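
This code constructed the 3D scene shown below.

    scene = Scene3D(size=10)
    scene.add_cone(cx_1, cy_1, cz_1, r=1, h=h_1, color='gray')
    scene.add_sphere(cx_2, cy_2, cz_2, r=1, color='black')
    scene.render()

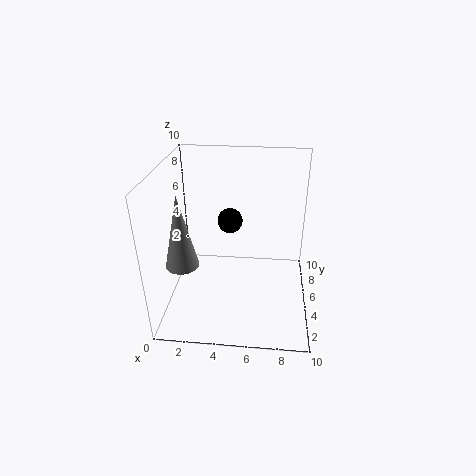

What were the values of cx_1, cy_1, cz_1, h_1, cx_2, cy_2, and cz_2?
cx_1 = 2; cy_1 = 1.5; cz_1 = 5; h_1 = 4.5; cx_2 = 4; cy_2 = 8.5; cz_2 = 4.5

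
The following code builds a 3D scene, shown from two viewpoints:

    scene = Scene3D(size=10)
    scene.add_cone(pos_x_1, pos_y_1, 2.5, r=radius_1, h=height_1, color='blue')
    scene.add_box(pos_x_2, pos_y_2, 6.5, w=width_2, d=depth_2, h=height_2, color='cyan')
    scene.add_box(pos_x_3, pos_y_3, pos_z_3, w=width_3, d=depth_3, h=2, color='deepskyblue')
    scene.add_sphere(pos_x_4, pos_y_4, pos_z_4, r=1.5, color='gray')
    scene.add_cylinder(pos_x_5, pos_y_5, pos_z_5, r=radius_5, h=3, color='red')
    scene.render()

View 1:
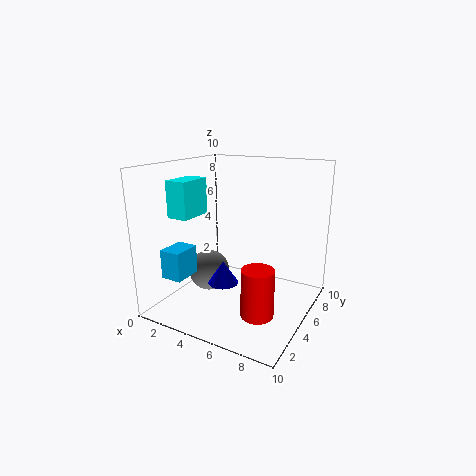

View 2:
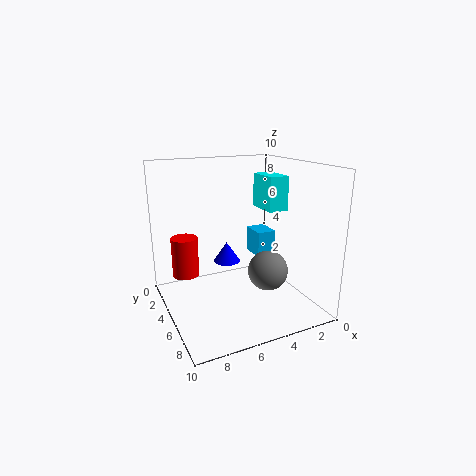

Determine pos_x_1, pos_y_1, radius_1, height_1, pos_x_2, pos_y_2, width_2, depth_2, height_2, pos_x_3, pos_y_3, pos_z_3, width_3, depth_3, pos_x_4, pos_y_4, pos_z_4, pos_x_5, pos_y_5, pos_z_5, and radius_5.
pos_x_1 = 5, pos_y_1 = 3, radius_1 = 1, height_1 = 1.5, pos_x_2 = 1, pos_y_2 = 2.5, width_2 = 1.5, depth_2 = 2.5, height_2 = 2.5, pos_x_3 = 1, pos_y_3 = 1.5, pos_z_3 = 2.5, width_3 = 1.5, depth_3 = 2, pos_x_4 = 2.5, pos_y_4 = 5, pos_z_4 = 2, pos_x_5 = 8, pos_y_5 = 2, pos_z_5 = 1.5, radius_5 = 1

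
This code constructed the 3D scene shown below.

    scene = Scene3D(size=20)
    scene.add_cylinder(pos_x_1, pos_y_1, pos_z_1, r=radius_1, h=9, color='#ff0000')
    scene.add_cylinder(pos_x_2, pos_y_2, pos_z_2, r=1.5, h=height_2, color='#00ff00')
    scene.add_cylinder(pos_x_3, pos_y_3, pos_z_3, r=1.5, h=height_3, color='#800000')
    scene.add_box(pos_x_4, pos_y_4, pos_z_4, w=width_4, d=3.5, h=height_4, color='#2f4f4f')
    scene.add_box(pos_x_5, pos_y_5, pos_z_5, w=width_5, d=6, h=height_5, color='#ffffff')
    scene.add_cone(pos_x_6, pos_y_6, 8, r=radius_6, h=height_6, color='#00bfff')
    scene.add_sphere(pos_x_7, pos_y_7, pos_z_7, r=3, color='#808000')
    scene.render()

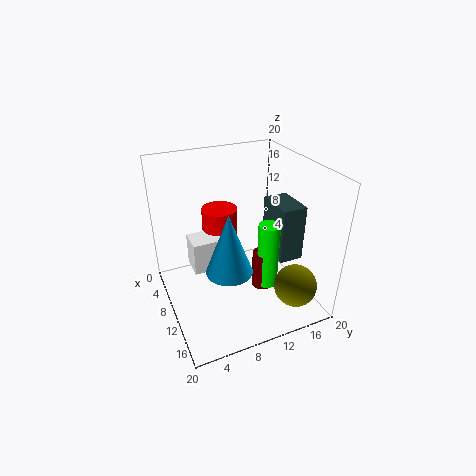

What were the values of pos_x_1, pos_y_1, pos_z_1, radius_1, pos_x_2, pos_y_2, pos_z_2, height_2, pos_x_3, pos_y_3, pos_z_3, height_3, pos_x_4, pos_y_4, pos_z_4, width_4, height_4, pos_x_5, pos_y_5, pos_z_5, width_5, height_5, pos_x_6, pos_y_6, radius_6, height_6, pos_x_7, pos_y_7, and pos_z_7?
pos_x_1 = 7, pos_y_1 = 8.5, pos_z_1 = 4.5, radius_1 = 2.5, pos_x_2 = 12.5, pos_y_2 = 13.5, pos_z_2 = 3, height_2 = 9.5, pos_x_3 = 12, pos_y_3 = 13, pos_z_3 = 2.5, height_3 = 5.5, pos_x_4 = 8, pos_y_4 = 15, pos_z_4 = 6.5, width_4 = 5.5, height_4 = 8, pos_x_5 = 7, pos_y_5 = 3.5, pos_z_5 = 6, width_5 = 3.5, height_5 = 4.5, pos_x_6 = 14, pos_y_6 = 7, radius_6 = 3, height_6 = 8, pos_x_7 = 15.5, pos_y_7 = 16.5, pos_z_7 = 3.5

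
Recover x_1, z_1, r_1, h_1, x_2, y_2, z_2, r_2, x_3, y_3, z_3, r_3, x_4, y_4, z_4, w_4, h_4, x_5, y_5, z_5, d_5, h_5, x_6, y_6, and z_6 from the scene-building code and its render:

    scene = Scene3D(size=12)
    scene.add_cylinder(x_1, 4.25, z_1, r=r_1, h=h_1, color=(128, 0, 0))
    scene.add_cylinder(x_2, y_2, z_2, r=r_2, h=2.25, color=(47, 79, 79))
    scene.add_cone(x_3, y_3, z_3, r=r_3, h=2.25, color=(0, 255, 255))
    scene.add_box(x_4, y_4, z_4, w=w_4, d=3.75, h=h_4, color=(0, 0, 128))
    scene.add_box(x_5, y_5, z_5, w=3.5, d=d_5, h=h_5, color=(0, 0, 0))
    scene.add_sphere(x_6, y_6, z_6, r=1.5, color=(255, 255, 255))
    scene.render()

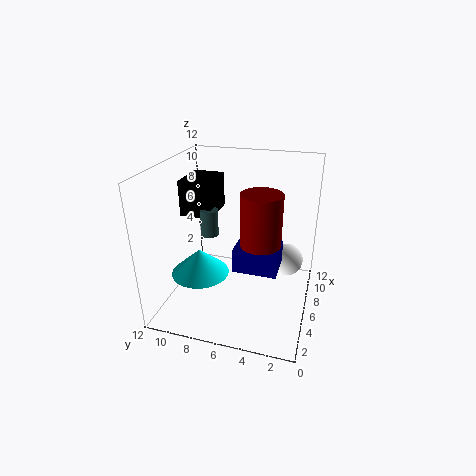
x_1 = 6.75; z_1 = 4; r_1 = 1.75; h_1 = 5.75; x_2 = 6; y_2 = 8.5; z_2 = 6; r_2 = 0.75; x_3 = 5.25; y_3 = 9.25; z_3 = 2.5; r_3 = 2.5; x_4 = 5; y_4 = 2.5; z_4 = 3.25; w_4 = 3; h_4 = 2; x_5 = 5.75; y_5 = 8.25; z_5 = 7.5; d_5 = 2.75; h_5 = 3; x_6 = 9.5; y_6 = 2.25; z_6 = 2.5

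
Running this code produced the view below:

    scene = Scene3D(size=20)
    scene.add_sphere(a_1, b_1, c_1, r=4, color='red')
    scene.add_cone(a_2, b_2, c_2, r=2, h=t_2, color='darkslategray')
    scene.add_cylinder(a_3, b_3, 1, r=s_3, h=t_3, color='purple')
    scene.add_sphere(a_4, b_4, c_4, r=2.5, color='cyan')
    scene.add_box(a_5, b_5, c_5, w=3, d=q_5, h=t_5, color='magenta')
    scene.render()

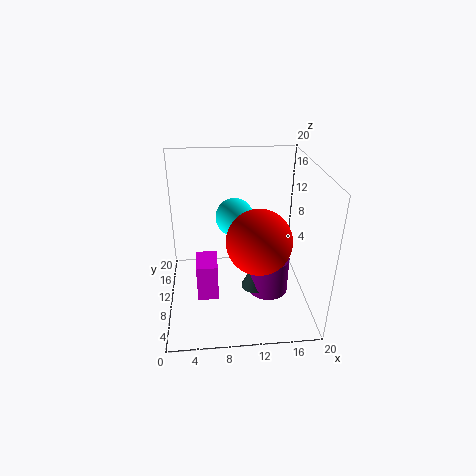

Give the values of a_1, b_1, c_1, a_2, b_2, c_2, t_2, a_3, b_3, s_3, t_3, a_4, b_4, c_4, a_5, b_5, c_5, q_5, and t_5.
a_1 = 12
b_1 = 4.5
c_1 = 12.5
a_2 = 12.5
b_2 = 9.5
c_2 = 2
t_2 = 4.5
a_3 = 14.5
b_3 = 10
s_3 = 3
t_3 = 5.5
a_4 = 9.5
b_4 = 9.5
c_4 = 13.5
a_5 = 4
b_5 = 8
c_5 = 1
q_5 = 4.5
t_5 = 5.5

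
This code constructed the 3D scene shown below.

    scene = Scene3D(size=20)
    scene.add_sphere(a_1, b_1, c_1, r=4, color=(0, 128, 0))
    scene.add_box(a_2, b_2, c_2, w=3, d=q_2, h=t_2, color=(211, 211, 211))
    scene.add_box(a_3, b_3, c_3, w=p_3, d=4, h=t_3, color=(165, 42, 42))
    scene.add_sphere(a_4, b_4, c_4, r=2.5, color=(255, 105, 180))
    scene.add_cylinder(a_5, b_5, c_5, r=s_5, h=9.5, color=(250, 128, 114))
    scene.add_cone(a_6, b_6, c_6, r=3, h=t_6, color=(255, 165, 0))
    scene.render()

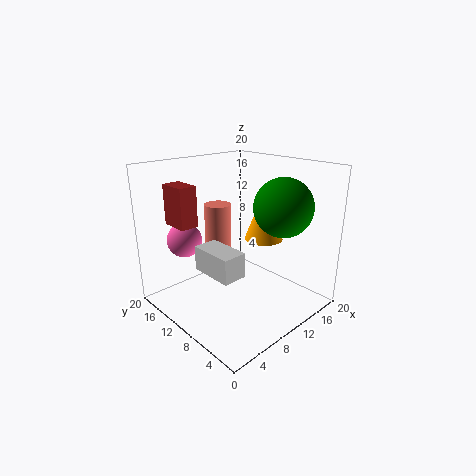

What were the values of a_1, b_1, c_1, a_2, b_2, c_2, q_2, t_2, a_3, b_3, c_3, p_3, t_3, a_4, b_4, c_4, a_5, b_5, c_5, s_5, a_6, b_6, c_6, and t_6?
a_1 = 14
b_1 = 5.5
c_1 = 14.5
a_2 = 2
b_2 = 3.5
c_2 = 8.5
q_2 = 5.5
t_2 = 3
a_3 = 3
b_3 = 13
c_3 = 12
p_3 = 2.5
t_3 = 5.5
a_4 = 5.5
b_4 = 16.5
c_4 = 9
a_5 = 11
b_5 = 15.5
c_5 = 4
s_5 = 2
a_6 = 17
b_6 = 11.5
c_6 = 7.5
t_6 = 8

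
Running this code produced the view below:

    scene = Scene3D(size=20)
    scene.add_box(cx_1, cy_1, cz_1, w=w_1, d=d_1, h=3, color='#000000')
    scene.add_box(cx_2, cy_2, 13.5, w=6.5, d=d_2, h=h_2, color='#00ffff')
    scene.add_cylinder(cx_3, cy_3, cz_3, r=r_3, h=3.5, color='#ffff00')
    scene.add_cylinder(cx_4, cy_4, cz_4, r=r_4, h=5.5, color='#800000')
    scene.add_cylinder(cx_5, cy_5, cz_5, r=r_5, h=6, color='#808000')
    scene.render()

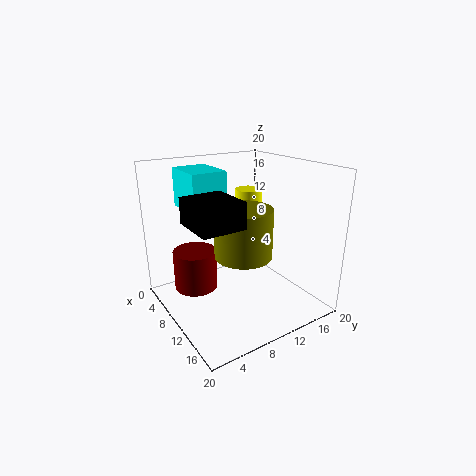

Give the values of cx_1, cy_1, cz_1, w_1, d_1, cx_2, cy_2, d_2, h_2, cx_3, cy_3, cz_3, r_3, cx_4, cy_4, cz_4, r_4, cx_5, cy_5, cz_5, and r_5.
cx_1 = 13
cy_1 = 0.5
cz_1 = 15
w_1 = 5.5
d_1 = 5
cx_2 = 1.5
cy_2 = 4.5
d_2 = 5
h_2 = 5.5
cx_3 = 6
cy_3 = 14.5
cz_3 = 12
r_3 = 2
cx_4 = 7.5
cy_4 = 4.5
cz_4 = 3
r_4 = 3
cx_5 = 15
cy_5 = 7.5
cz_5 = 10
r_5 = 3.5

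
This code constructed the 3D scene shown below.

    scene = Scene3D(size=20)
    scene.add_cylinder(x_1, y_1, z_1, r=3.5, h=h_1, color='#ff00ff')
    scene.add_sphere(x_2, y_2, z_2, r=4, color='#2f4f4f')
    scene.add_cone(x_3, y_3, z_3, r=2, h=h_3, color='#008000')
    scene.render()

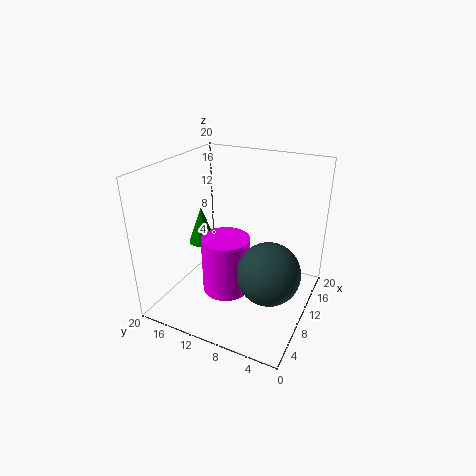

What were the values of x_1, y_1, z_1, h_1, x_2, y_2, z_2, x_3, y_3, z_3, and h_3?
x_1 = 10
y_1 = 12
z_1 = 1
h_1 = 8.5
x_2 = 6.5
y_2 = 4
z_2 = 8
x_3 = 11
y_3 = 16.5
z_3 = 7.5
h_3 = 5.5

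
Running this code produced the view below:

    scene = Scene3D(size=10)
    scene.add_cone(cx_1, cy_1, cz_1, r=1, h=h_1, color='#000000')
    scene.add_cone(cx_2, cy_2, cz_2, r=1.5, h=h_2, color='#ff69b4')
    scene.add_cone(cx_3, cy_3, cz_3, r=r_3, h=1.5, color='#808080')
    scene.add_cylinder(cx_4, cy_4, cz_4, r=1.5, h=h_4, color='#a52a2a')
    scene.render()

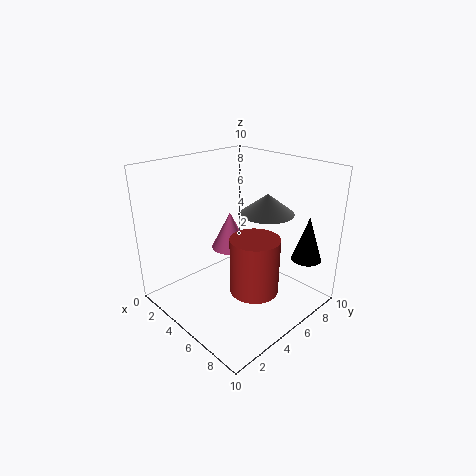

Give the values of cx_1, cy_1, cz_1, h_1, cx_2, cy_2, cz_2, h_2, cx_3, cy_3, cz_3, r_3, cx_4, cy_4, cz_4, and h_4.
cx_1 = 9, cy_1 = 7.5, cz_1 = 4, h_1 = 3, cx_2 = 2, cy_2 = 7, cz_2 = 2.5, h_2 = 3, cx_3 = 5, cy_3 = 8, cz_3 = 6, r_3 = 2, cx_4 = 8, cy_4 = 3.5, cz_4 = 3, h_4 = 3.5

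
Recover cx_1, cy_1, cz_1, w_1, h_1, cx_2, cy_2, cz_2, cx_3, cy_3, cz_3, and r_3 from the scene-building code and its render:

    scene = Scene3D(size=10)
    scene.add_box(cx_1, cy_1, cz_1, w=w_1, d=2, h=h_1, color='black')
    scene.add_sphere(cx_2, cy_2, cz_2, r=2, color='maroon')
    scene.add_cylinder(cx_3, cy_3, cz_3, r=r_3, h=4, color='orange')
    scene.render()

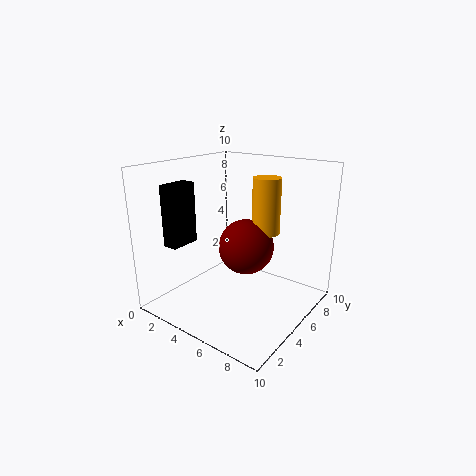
cx_1 = 2
cy_1 = 1
cz_1 = 5
w_1 = 1
h_1 = 4
cx_2 = 5
cy_2 = 6
cz_2 = 4
cx_3 = 6
cy_3 = 7
cz_3 = 5
r_3 = 1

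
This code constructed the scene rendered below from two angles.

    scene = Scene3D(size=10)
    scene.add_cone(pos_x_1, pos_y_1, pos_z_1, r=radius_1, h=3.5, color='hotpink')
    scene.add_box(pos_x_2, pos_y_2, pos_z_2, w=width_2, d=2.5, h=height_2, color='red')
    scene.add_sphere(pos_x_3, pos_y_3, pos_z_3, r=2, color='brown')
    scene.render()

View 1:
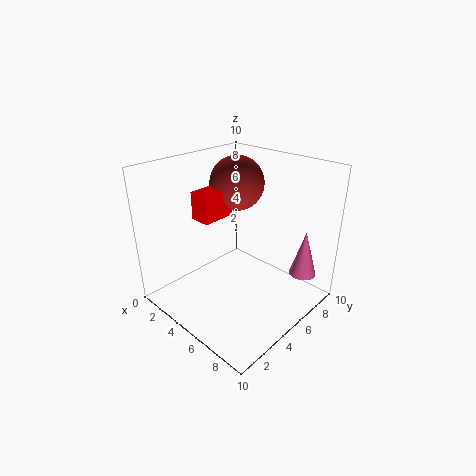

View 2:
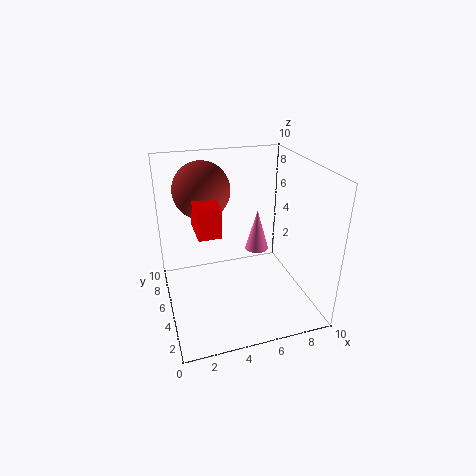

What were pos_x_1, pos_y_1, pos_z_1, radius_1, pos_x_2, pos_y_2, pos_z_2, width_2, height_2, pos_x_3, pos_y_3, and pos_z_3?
pos_x_1 = 8
pos_y_1 = 9
pos_z_1 = 1.5
radius_1 = 1
pos_x_2 = 2
pos_y_2 = 3.5
pos_z_2 = 6
width_2 = 1.5
height_2 = 2
pos_x_3 = 3
pos_y_3 = 7
pos_z_3 = 8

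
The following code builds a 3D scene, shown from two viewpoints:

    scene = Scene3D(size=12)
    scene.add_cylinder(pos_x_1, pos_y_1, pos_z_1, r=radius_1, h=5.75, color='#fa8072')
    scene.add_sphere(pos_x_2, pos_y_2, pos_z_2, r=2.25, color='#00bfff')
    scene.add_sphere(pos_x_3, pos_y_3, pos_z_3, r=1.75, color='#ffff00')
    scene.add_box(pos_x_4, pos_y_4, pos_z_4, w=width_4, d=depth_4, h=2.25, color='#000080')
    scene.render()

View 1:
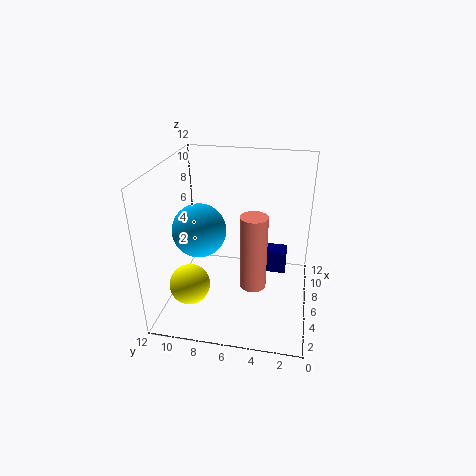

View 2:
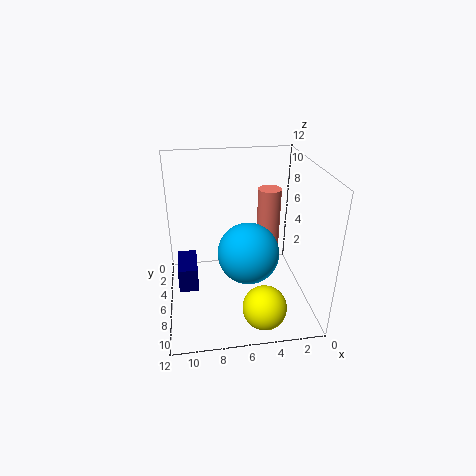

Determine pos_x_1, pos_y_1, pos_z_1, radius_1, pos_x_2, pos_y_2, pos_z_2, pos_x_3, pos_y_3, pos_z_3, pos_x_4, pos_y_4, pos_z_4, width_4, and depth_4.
pos_x_1 = 3
pos_y_1 = 4.25
pos_z_1 = 3.75
radius_1 = 1
pos_x_2 = 5.75
pos_y_2 = 9.25
pos_z_2 = 6.5
pos_x_3 = 4.5
pos_y_3 = 10
pos_z_3 = 1.75
pos_x_4 = 9.5
pos_y_4 = 2
pos_z_4 = 0.5
width_4 = 1.75
depth_4 = 3.5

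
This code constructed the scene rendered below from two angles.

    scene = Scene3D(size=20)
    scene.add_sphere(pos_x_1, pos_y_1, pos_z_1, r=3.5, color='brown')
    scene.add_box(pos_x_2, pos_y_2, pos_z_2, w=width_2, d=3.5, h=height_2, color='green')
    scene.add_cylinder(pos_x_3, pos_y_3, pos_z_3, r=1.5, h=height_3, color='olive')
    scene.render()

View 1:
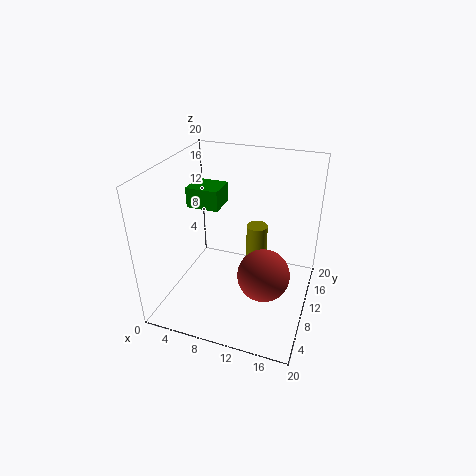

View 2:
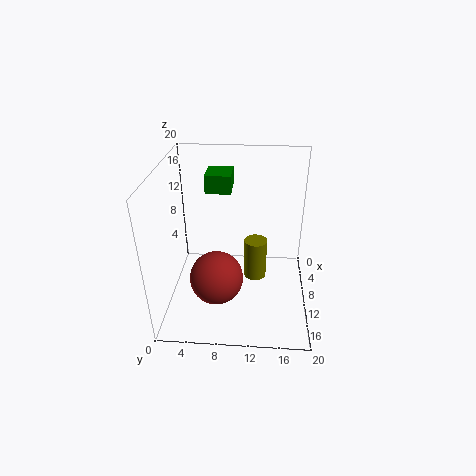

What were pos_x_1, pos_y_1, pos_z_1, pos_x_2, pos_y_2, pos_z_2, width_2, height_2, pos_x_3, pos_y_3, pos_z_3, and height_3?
pos_x_1 = 14.5
pos_y_1 = 7.5
pos_z_1 = 6.5
pos_x_2 = 5
pos_y_2 = 5.5
pos_z_2 = 16
width_2 = 4
height_2 = 2.5
pos_x_3 = 12
pos_y_3 = 12.5
pos_z_3 = 5.5
height_3 = 5.5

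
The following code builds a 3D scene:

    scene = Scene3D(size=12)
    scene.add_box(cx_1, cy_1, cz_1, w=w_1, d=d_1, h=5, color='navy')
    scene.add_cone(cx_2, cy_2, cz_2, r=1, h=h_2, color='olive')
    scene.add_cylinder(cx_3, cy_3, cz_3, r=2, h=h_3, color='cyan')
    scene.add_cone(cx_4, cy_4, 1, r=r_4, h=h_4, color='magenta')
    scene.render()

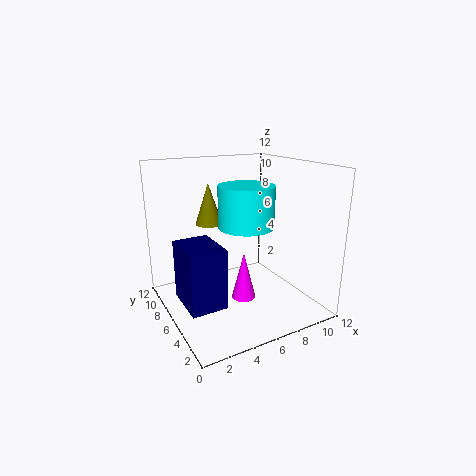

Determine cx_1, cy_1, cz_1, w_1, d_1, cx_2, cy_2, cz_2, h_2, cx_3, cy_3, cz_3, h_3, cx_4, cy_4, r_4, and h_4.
cx_1 = 1; cy_1 = 4; cz_1 = 1; w_1 = 3; d_1 = 4; cx_2 = 3; cy_2 = 5; cz_2 = 8; h_2 = 3; cx_3 = 5; cy_3 = 3; cz_3 = 8; h_3 = 3; cx_4 = 6; cy_4 = 5; r_4 = 1; h_4 = 4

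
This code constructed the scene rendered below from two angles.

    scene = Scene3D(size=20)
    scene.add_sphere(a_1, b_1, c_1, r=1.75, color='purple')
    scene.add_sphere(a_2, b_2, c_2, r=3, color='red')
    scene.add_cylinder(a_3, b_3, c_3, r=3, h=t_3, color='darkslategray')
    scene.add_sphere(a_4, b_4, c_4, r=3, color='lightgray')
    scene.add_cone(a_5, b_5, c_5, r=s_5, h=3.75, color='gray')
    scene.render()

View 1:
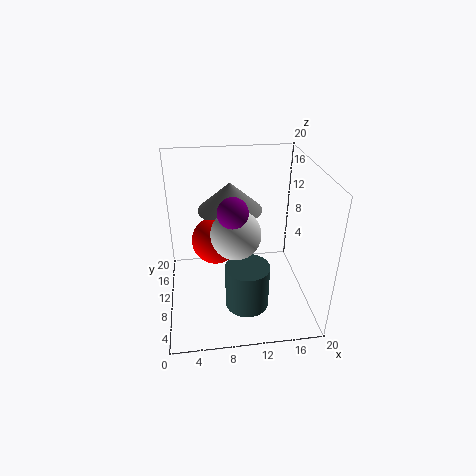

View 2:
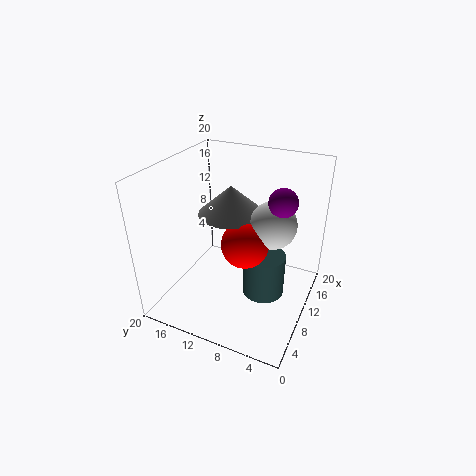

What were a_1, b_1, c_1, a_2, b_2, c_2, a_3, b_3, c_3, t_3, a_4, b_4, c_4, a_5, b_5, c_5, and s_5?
a_1 = 8.5
b_1 = 3.5
c_1 = 17.25
a_2 = 6.75
b_2 = 7.5
c_2 = 11.5
a_3 = 10.75
b_3 = 6.25
c_3 = 1.5
t_3 = 6.25
a_4 = 9
b_4 = 4.75
c_4 = 13.75
a_5 = 9
b_5 = 10.5
c_5 = 14.25
s_5 = 4.25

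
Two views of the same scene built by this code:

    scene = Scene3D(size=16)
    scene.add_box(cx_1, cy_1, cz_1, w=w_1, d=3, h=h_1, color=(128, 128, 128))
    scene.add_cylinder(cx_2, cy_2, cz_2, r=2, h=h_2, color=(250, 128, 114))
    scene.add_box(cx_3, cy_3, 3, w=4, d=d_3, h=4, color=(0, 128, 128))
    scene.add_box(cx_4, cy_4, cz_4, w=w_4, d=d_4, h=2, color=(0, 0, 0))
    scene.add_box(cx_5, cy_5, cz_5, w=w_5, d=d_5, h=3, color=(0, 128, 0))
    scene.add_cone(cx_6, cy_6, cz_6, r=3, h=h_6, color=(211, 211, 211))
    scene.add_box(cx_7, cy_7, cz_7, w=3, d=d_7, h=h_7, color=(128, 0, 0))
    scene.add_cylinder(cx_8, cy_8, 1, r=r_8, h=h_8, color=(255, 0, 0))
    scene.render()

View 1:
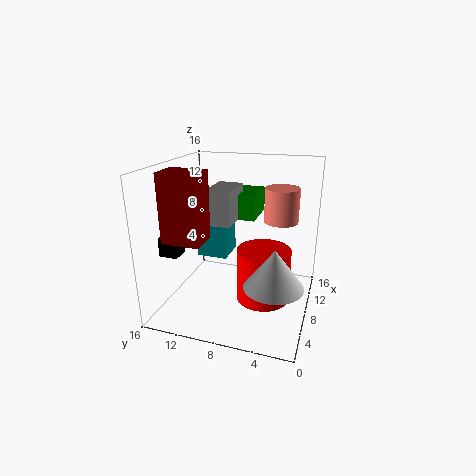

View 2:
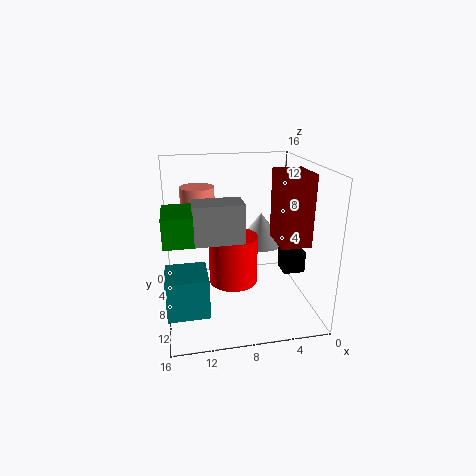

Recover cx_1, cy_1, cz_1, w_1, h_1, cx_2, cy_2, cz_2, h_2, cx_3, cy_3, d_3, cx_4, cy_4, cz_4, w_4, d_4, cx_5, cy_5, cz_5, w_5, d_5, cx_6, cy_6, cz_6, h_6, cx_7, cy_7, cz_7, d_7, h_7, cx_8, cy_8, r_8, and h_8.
cx_1 = 8; cy_1 = 9; cz_1 = 9; w_1 = 5; h_1 = 4; cx_2 = 12; cy_2 = 4; cz_2 = 9; h_2 = 4; cx_3 = 12; cy_3 = 11; d_3 = 4; cx_4 = 3; cy_4 = 13; cz_4 = 7; w_4 = 2; d_4 = 2; cx_5 = 11; cy_5 = 7; cz_5 = 9; w_5 = 5; d_5 = 5; cx_6 = 4; cy_6 = 3; cz_6 = 5; h_6 = 4; cx_7 = 2; cy_7 = 10; cz_7 = 9; d_7 = 4; h_7 = 7; cx_8 = 8; cy_8 = 5; r_8 = 3; h_8 = 6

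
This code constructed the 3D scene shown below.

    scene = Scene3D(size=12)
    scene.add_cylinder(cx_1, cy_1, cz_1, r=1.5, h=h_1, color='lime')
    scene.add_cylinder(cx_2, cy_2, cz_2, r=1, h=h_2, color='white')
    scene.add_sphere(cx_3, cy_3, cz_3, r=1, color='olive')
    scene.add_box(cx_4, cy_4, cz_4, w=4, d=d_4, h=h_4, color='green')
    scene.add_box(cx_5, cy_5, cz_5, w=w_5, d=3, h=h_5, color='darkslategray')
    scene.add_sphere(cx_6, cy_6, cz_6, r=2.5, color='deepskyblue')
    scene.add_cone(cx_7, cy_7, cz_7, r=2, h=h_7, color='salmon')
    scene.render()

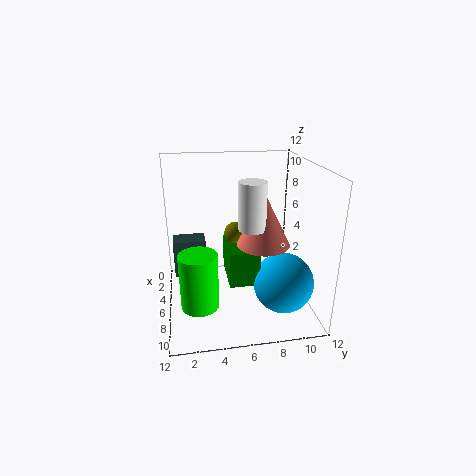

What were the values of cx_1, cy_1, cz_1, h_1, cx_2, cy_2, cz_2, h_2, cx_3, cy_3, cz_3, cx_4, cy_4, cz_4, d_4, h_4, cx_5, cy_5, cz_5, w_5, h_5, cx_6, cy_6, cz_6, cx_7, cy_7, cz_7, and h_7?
cx_1 = 8.5
cy_1 = 2.5
cz_1 = 1.5
h_1 = 4.5
cx_2 = 9
cy_2 = 6.5
cz_2 = 8
h_2 = 3.5
cx_3 = 5
cy_3 = 6
cz_3 = 6
cx_4 = 4
cy_4 = 5
cz_4 = 2.5
d_4 = 2.5
h_4 = 3
cx_5 = 1
cy_5 = 0.5
cz_5 = 1
w_5 = 2
h_5 = 3.5
cx_6 = 8
cy_6 = 9.5
cz_6 = 2.5
cx_7 = 8.5
cy_7 = 7.5
cz_7 = 6.5
h_7 = 4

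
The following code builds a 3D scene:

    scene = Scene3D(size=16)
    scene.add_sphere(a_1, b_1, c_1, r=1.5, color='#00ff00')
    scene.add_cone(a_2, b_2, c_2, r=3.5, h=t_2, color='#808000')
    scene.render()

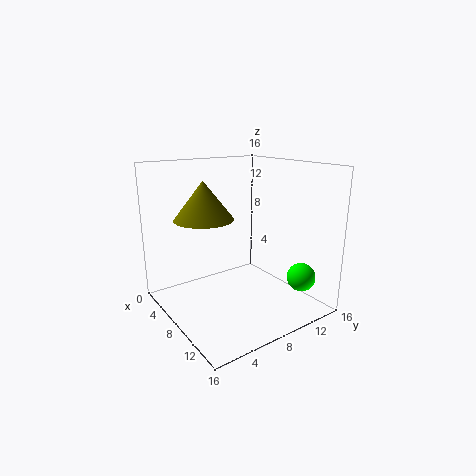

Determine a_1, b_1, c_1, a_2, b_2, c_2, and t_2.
a_1 = 14
b_1 = 12
c_1 = 4.5
a_2 = 4
b_2 = 6
c_2 = 9.5
t_2 = 4.5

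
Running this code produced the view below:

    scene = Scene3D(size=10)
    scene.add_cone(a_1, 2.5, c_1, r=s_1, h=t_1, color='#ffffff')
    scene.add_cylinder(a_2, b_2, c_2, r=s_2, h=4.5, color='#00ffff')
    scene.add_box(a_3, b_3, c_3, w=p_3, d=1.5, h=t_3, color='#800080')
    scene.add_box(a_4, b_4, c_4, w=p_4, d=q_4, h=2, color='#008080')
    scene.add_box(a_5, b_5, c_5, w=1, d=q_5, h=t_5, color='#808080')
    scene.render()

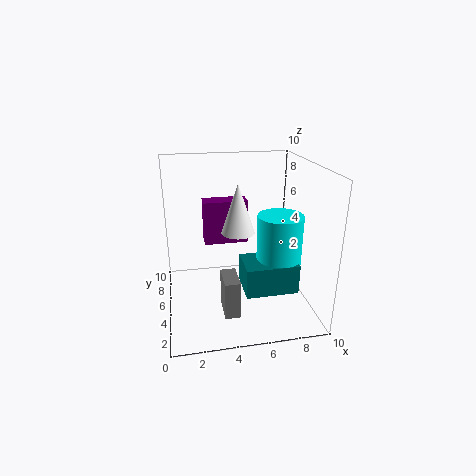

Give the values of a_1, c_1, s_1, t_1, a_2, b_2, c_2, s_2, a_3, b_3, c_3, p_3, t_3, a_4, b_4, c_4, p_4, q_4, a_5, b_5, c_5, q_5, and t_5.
a_1 = 4.5, c_1 = 6.5, s_1 = 1, t_1 = 3, a_2 = 7.5, b_2 = 3.5, c_2 = 2.5, s_2 = 1.5, a_3 = 3, b_3 = 8.5, c_3 = 3, p_3 = 3.5, t_3 = 3.5, a_4 = 5, b_4 = 2, c_4 = 2, p_4 = 3.5, q_4 = 2.5, a_5 = 3.5, b_5 = 1.5, c_5 = 1, q_5 = 2, t_5 = 2.5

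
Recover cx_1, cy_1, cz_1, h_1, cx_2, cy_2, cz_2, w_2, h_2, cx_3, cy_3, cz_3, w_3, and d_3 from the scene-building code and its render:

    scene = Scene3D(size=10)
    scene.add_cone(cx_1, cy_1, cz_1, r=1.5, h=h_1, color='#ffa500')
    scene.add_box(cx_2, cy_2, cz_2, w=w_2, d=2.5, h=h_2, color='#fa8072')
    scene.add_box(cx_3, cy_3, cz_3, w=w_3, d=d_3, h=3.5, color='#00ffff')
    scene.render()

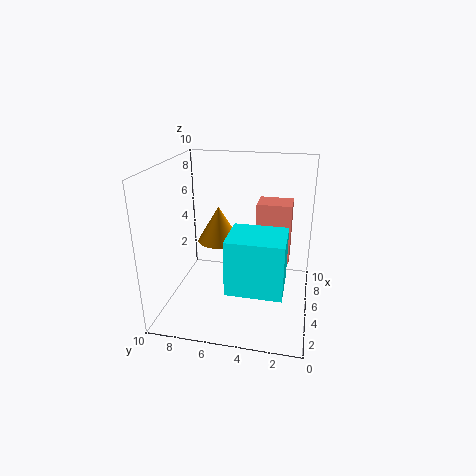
cx_1 = 5.5, cy_1 = 6.5, cz_1 = 4.5, h_1 = 2.5, cx_2 = 6.5, cy_2 = 1.5, cz_2 = 2.5, w_2 = 2, h_2 = 4.5, cx_3 = 1, cy_3 = 1.5, cz_3 = 3, w_3 = 3, d_3 = 3.5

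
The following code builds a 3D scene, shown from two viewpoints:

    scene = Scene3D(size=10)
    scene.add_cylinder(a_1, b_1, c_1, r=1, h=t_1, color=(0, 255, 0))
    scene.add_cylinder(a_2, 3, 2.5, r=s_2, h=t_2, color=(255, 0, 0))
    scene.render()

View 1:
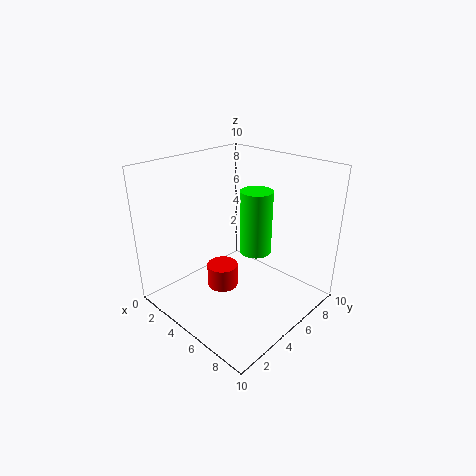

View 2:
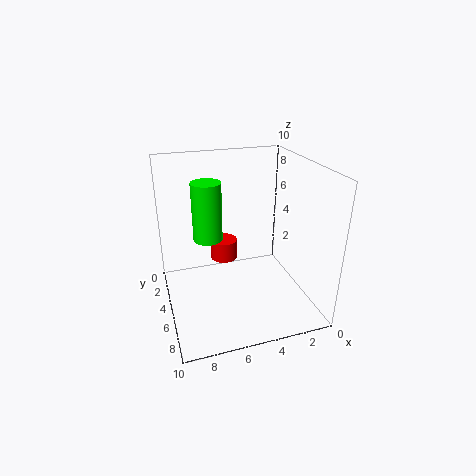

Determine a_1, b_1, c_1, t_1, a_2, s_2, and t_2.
a_1 = 7; b_1 = 4.5; c_1 = 5; t_1 = 4; a_2 = 5.5; s_2 = 1; t_2 = 1.5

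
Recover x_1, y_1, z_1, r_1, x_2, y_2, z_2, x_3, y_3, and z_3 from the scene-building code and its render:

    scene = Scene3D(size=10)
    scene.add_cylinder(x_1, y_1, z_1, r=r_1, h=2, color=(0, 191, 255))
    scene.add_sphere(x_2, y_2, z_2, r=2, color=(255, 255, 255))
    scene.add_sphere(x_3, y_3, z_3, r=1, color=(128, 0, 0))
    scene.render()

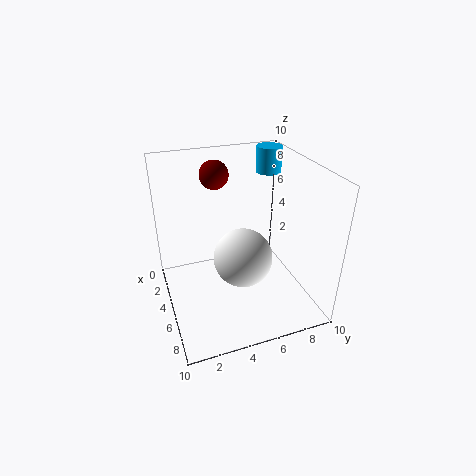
x_1 = 1, y_1 = 9, z_1 = 8, r_1 = 1, x_2 = 6, y_2 = 5, z_2 = 4, x_3 = 3, y_3 = 4, z_3 = 9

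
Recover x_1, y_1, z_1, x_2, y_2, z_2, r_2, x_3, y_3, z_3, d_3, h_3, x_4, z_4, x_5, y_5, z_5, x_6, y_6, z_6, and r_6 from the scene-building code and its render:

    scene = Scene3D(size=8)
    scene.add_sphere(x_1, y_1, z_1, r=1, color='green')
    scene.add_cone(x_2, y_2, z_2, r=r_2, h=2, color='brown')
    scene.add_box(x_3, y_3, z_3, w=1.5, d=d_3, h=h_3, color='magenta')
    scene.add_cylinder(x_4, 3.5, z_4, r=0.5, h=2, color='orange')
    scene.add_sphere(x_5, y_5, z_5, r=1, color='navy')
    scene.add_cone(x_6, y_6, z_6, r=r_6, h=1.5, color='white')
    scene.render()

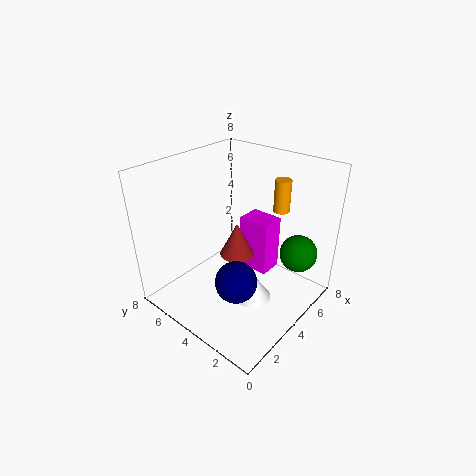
x_1 = 5.5, y_1 = 1, z_1 = 3.5, x_2 = 4.5, y_2 = 4.5, z_2 = 2.5, r_2 = 1, x_3 = 6, y_3 = 3.5, z_3 = 0.5, d_3 = 2, h_3 = 3.5, x_4 = 7.5, z_4 = 4.5, x_5 = 1.5, y_5 = 2, z_5 = 3.5, x_6 = 3.5, y_6 = 2.5, z_6 = 1, r_6 = 1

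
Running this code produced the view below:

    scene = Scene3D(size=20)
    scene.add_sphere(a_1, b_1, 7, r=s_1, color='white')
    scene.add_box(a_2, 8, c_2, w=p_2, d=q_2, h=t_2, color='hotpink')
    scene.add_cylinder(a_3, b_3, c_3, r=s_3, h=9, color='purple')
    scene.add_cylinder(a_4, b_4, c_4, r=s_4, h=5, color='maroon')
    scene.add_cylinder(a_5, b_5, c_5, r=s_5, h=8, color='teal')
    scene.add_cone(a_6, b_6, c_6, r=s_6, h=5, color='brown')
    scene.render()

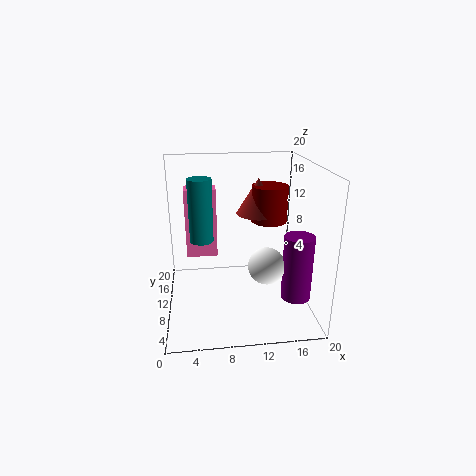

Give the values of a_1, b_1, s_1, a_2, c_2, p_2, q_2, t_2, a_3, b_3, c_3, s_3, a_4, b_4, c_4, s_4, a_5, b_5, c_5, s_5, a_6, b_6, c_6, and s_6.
a_1 = 13.5; b_1 = 7; s_1 = 2.5; a_2 = 3; c_2 = 8.5; p_2 = 4; q_2 = 2.5; t_2 = 9; a_3 = 17.5; b_3 = 6; c_3 = 2.5; s_3 = 2; a_4 = 14.5; b_4 = 11; c_4 = 12; s_4 = 2.5; a_5 = 5; b_5 = 7.5; c_5 = 11; s_5 = 1.5; a_6 = 13; b_6 = 11.5; c_6 = 13; s_6 = 3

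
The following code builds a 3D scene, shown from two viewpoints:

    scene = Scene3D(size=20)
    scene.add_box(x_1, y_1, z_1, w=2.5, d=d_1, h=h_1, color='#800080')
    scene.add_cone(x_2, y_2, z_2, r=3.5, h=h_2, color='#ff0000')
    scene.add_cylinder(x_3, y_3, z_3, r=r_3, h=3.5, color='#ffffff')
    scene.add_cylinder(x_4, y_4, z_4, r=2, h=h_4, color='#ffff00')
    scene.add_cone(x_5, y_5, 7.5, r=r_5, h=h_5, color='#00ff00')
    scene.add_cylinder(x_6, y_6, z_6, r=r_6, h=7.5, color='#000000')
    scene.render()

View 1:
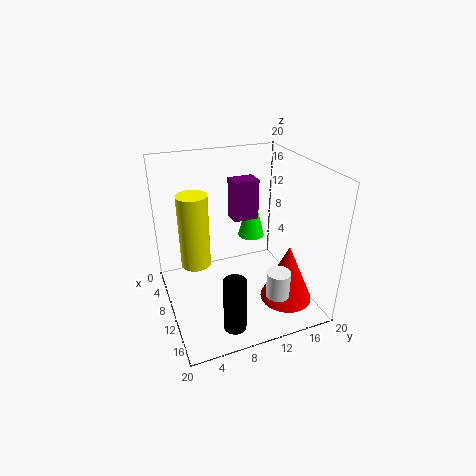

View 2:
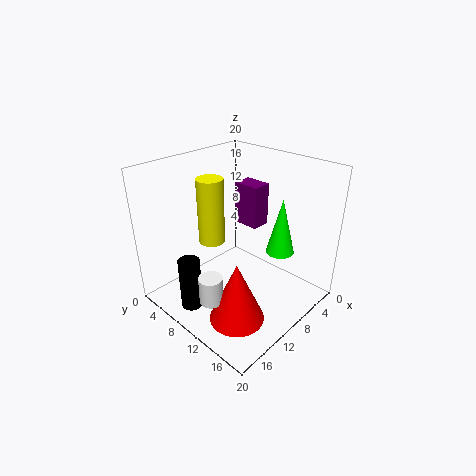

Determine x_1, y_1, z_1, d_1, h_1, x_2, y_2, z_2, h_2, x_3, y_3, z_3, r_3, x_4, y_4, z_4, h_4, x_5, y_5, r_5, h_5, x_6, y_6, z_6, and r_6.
x_1 = 7.5
y_1 = 9.5
z_1 = 12.5
d_1 = 3.5
h_1 = 5.5
x_2 = 15.5
y_2 = 15
z_2 = 2.5
h_2 = 8
x_3 = 17.5
y_3 = 12.5
z_3 = 5
r_3 = 1.5
x_4 = 9.5
y_4 = 4
z_4 = 7
h_4 = 10
x_5 = 5.5
y_5 = 14
r_5 = 2
h_5 = 8
x_6 = 16.5
y_6 = 7
z_6 = 0.5
r_6 = 1.5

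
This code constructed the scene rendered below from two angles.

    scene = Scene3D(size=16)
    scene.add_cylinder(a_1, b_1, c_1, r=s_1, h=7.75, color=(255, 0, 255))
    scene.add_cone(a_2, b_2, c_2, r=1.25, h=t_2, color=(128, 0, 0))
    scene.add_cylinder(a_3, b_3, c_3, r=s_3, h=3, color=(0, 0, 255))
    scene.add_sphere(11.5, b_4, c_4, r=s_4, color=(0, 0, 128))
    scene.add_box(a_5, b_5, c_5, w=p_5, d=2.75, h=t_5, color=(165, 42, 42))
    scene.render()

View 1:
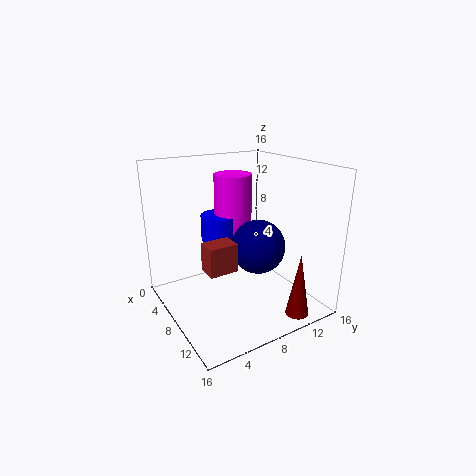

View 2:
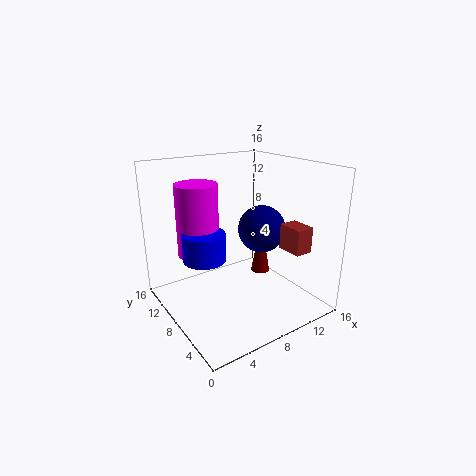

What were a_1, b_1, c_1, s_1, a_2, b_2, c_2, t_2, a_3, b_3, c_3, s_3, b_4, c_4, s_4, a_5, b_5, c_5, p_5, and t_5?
a_1 = 4
b_1 = 9.75
c_1 = 6.5
s_1 = 2.25
a_2 = 14.25
b_2 = 11.75
c_2 = 0.5
t_2 = 7
a_3 = 3.75
b_3 = 8
c_3 = 6.5
s_3 = 2.25
b_4 = 8.25
c_4 = 8.25
s_4 = 2.75
a_5 = 11.25
b_5 = 2
c_5 = 7.25
p_5 = 2
t_5 = 2.75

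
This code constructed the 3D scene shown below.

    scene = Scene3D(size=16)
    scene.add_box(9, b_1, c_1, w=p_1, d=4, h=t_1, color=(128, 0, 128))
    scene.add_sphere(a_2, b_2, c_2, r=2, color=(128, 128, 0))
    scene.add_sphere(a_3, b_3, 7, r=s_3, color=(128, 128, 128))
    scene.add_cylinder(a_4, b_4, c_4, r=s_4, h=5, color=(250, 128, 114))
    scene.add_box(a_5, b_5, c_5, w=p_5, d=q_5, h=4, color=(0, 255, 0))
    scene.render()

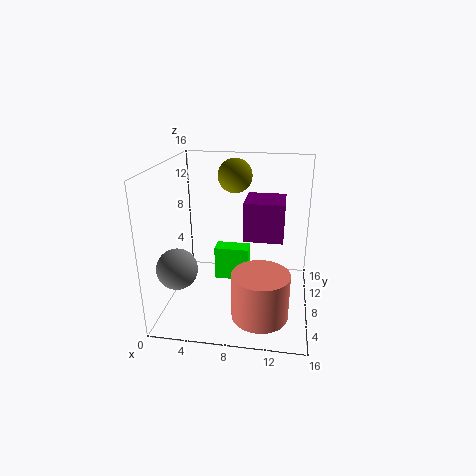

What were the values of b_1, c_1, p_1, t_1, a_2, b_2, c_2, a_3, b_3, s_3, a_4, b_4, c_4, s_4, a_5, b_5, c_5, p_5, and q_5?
b_1 = 5
c_1 = 9
p_1 = 4
t_1 = 4
a_2 = 7
b_2 = 12
c_2 = 14
a_3 = 3
b_3 = 2
s_3 = 2
a_4 = 11
b_4 = 4
c_4 = 1
s_4 = 3
a_5 = 5
b_5 = 9
c_5 = 2
p_5 = 4
q_5 = 2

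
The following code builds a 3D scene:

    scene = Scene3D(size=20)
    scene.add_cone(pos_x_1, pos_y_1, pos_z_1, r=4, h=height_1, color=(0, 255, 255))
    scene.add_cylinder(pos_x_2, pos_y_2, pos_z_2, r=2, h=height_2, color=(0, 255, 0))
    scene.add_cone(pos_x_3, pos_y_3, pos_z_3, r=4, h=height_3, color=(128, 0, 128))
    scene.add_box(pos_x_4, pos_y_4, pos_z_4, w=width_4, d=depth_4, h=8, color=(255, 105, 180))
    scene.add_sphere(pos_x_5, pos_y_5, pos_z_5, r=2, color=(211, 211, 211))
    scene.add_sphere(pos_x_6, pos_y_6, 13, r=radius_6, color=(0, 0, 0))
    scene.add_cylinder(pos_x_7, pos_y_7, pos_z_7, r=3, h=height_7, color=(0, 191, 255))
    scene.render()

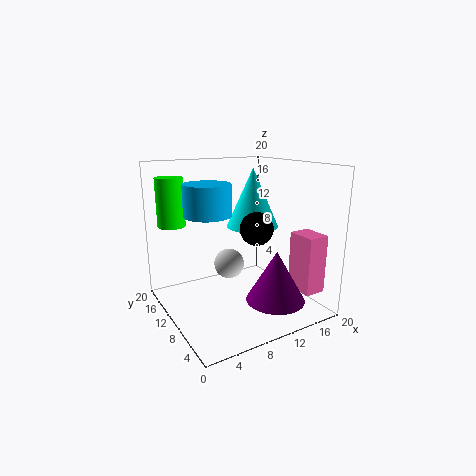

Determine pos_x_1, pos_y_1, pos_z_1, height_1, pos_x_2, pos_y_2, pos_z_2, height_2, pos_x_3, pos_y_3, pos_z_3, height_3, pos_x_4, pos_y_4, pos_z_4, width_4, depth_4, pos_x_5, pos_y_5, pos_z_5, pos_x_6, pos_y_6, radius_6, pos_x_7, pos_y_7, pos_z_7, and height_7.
pos_x_1 = 15, pos_y_1 = 14, pos_z_1 = 10, height_1 = 9, pos_x_2 = 3, pos_y_2 = 17, pos_z_2 = 11, height_2 = 7, pos_x_3 = 13, pos_y_3 = 5, pos_z_3 = 2, height_3 = 7, pos_x_4 = 16, pos_y_4 = 2, pos_z_4 = 3, width_4 = 3, depth_4 = 4, pos_x_5 = 8, pos_y_5 = 9, pos_z_5 = 7, pos_x_6 = 9, pos_y_6 = 4, radius_6 = 2, pos_x_7 = 5, pos_y_7 = 9, pos_z_7 = 14, height_7 = 4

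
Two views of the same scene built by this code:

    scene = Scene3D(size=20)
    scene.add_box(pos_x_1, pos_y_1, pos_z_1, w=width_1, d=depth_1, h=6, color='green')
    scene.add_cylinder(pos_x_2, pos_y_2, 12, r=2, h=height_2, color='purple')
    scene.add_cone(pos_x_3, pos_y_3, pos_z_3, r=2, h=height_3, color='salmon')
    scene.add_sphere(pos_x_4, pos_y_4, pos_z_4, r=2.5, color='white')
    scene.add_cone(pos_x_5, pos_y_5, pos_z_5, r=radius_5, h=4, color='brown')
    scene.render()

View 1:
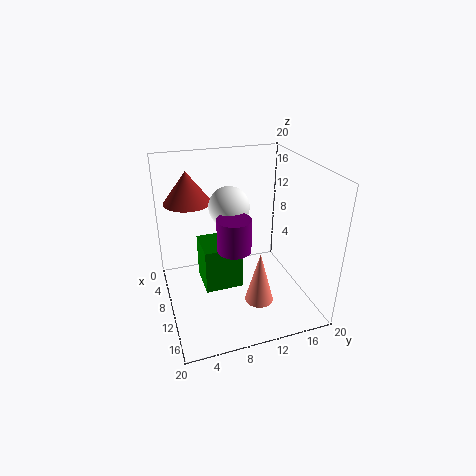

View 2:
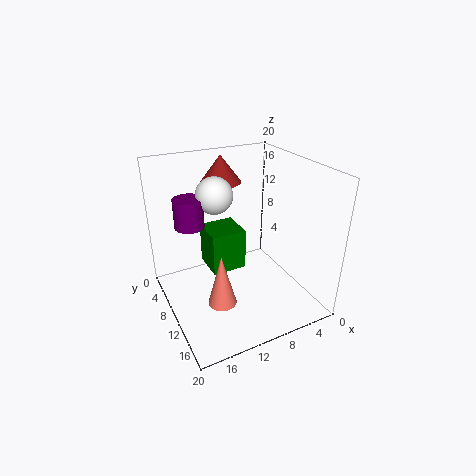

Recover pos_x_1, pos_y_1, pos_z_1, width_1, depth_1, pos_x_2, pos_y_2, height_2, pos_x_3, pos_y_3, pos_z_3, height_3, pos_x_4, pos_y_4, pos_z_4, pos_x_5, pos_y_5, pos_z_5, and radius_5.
pos_x_1 = 8.5, pos_y_1 = 4.5, pos_z_1 = 4.5, width_1 = 5, depth_1 = 5, pos_x_2 = 16, pos_y_2 = 7.5, height_2 = 4, pos_x_3 = 13.5, pos_y_3 = 12, pos_z_3 = 1.5, height_3 = 7.5, pos_x_4 = 12.5, pos_y_4 = 8, pos_z_4 = 16, pos_x_5 = 9.5, pos_y_5 = 3.5, pos_z_5 = 16, radius_5 = 3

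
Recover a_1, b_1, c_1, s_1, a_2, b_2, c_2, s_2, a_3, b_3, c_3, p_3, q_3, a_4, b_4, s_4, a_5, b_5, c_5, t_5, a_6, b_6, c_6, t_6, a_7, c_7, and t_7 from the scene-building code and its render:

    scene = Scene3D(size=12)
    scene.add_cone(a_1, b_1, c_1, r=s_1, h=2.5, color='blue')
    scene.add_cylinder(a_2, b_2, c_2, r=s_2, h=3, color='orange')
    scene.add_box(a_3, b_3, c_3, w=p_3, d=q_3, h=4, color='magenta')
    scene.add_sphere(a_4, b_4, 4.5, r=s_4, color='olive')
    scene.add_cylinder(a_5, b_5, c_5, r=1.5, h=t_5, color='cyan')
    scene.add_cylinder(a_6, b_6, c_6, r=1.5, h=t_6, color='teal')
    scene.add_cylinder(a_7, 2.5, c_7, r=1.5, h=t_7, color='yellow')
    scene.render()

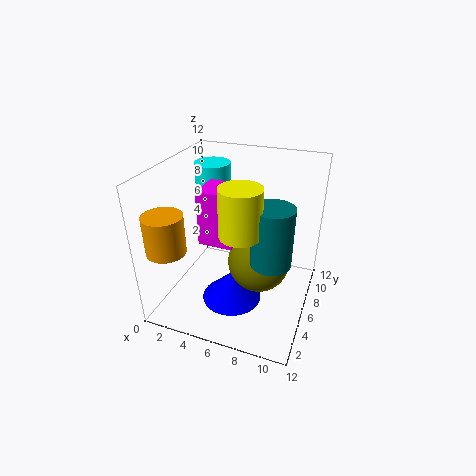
a_1 = 6
b_1 = 4.5
c_1 = 1
s_1 = 2.5
a_2 = 2
b_2 = 1.5
c_2 = 6.5
s_2 = 1.5
a_3 = 4.5
b_3 = 2
c_3 = 7.5
p_3 = 2.5
q_3 = 2.5
a_4 = 8
b_4 = 5.5
s_4 = 2.5
a_5 = 3
b_5 = 8
c_5 = 7.5
t_5 = 4
a_6 = 9.5
b_6 = 3.5
c_6 = 6
t_6 = 4.5
a_7 = 7.5
c_7 = 8.5
t_7 = 3.5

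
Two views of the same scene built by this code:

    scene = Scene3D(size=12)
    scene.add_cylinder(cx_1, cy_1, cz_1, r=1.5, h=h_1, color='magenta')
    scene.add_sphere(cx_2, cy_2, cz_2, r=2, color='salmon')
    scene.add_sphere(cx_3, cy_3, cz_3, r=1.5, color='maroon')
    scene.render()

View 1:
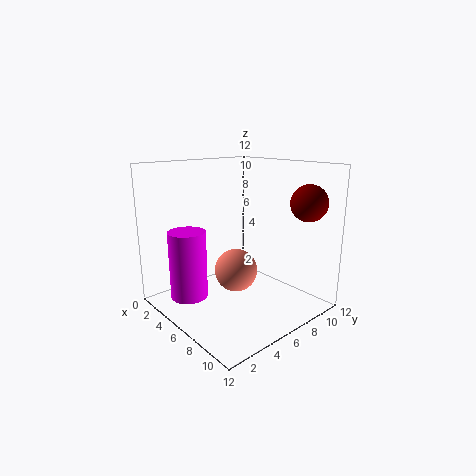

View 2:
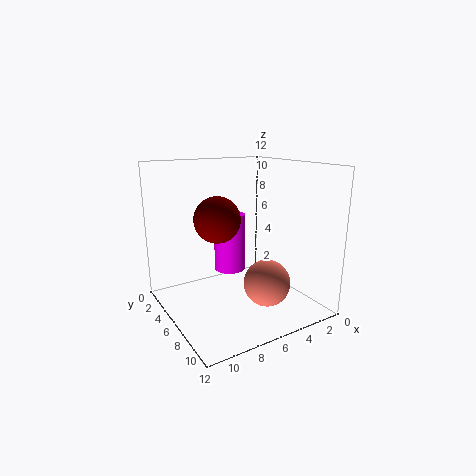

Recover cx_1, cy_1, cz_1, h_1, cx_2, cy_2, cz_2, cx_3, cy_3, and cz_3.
cx_1 = 4.5, cy_1 = 2, cz_1 = 1.5, h_1 = 5.5, cx_2 = 4, cy_2 = 7.5, cz_2 = 2, cx_3 = 10, cy_3 = 10, cz_3 = 9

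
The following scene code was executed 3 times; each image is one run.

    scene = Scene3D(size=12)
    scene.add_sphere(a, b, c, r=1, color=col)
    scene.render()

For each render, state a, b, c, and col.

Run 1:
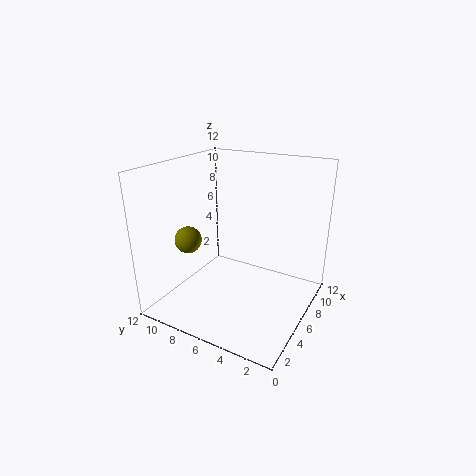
a = 2, b = 8, c = 7, col = 'olive'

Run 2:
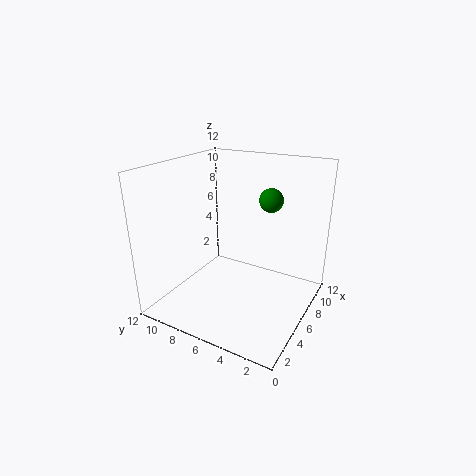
a = 8, b = 4, c = 9, col = 'green'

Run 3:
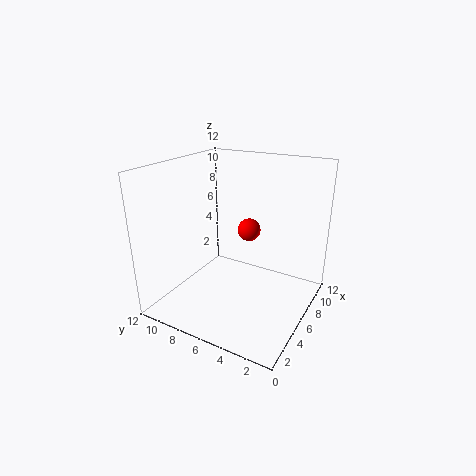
a = 8, b = 6, c = 6, col = 'red'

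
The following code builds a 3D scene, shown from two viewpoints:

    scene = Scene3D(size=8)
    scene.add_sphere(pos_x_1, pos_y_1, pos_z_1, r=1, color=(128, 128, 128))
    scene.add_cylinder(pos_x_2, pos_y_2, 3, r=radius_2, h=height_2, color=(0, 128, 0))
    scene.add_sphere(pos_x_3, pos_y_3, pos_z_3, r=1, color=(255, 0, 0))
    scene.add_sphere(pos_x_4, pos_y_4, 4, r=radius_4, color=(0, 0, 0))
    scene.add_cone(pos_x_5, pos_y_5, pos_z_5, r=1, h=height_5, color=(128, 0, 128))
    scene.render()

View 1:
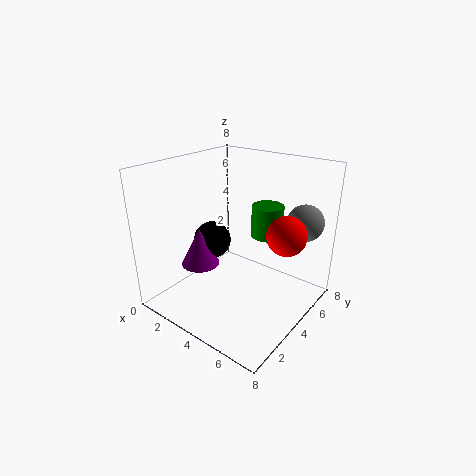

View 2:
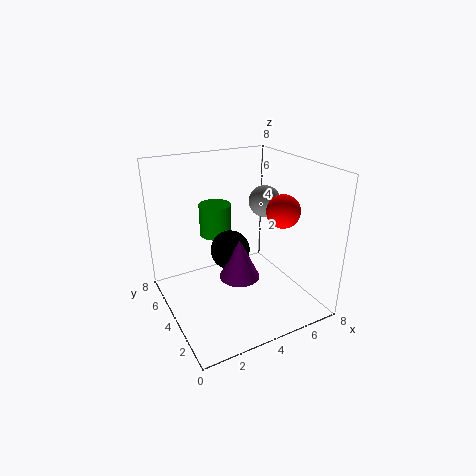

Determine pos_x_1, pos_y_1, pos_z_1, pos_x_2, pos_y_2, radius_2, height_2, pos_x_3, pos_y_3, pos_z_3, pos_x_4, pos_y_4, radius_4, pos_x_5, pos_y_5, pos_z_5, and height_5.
pos_x_1 = 7, pos_y_1 = 6, pos_z_1 = 5, pos_x_2 = 4, pos_y_2 = 7, radius_2 = 1, height_2 = 2, pos_x_3 = 7, pos_y_3 = 4, pos_z_3 = 5, pos_x_4 = 3, pos_y_4 = 3, radius_4 = 1, pos_x_5 = 3, pos_y_5 = 2, pos_z_5 = 3, height_5 = 2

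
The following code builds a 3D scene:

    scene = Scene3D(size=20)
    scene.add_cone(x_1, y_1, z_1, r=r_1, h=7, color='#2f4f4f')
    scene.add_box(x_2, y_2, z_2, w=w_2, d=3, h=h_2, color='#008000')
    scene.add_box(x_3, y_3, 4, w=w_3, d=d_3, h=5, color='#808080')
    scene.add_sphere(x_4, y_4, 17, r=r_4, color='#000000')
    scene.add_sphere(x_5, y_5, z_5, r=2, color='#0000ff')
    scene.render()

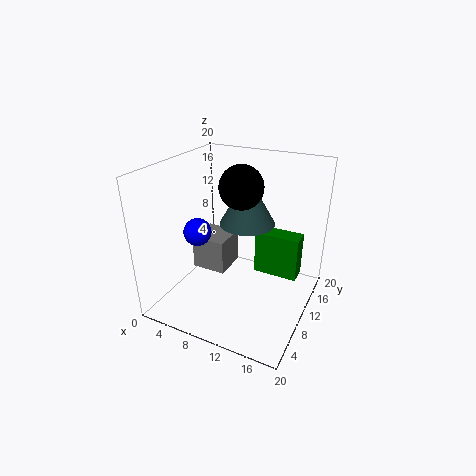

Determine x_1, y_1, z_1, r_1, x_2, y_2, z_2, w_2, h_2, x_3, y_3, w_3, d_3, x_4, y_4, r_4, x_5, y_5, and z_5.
x_1 = 10; y_1 = 13; z_1 = 11; r_1 = 4; x_2 = 10; y_2 = 16; z_2 = 1; w_2 = 7; h_2 = 7; x_3 = 3; y_3 = 9; w_3 = 5; d_3 = 5; x_4 = 10; y_4 = 11; r_4 = 3; x_5 = 4; y_5 = 9; z_5 = 10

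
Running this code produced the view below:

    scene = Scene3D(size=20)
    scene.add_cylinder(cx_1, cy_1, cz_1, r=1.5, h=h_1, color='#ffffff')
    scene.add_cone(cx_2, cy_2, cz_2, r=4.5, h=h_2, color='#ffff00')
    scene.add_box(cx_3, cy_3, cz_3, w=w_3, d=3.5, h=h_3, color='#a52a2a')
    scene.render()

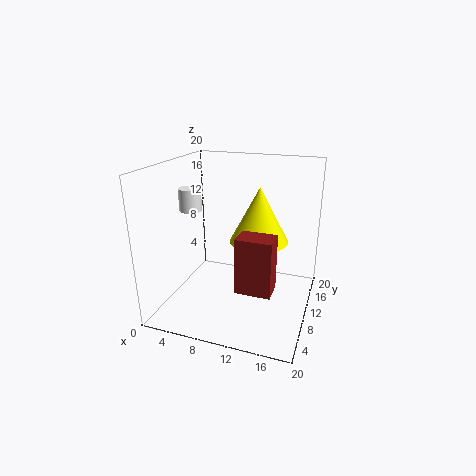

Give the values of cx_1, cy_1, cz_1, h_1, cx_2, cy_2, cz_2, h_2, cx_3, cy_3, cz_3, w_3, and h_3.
cx_1 = 4; cy_1 = 8; cz_1 = 14; h_1 = 3; cx_2 = 11.5; cy_2 = 15.5; cz_2 = 7.5; h_2 = 8.5; cx_3 = 10.5; cy_3 = 7; cz_3 = 3; w_3 = 5; h_3 = 8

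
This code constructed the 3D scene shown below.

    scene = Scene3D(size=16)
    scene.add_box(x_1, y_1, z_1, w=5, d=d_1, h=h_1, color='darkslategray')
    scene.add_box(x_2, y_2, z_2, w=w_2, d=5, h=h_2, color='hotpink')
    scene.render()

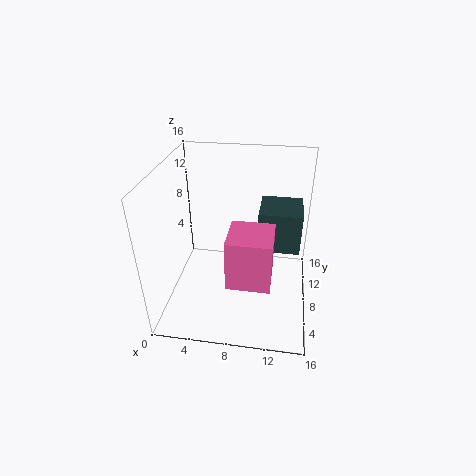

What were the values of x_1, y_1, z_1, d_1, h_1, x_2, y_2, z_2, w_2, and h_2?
x_1 = 10; y_1 = 10; z_1 = 5; d_1 = 5; h_1 = 5; x_2 = 7; y_2 = 5; z_2 = 3; w_2 = 5; h_2 = 6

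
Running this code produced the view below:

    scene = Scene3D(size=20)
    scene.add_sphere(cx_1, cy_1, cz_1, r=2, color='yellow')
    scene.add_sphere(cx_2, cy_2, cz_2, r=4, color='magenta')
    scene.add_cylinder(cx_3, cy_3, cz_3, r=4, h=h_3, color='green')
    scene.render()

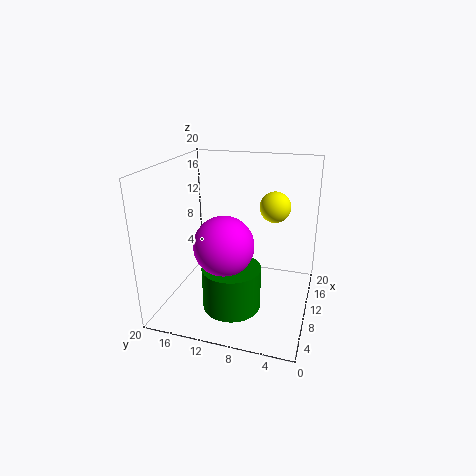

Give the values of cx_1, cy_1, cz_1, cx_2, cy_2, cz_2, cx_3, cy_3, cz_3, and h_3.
cx_1 = 10, cy_1 = 5, cz_1 = 15, cx_2 = 7, cy_2 = 11, cz_2 = 10, cx_3 = 7, cy_3 = 10, cz_3 = 1, h_3 = 6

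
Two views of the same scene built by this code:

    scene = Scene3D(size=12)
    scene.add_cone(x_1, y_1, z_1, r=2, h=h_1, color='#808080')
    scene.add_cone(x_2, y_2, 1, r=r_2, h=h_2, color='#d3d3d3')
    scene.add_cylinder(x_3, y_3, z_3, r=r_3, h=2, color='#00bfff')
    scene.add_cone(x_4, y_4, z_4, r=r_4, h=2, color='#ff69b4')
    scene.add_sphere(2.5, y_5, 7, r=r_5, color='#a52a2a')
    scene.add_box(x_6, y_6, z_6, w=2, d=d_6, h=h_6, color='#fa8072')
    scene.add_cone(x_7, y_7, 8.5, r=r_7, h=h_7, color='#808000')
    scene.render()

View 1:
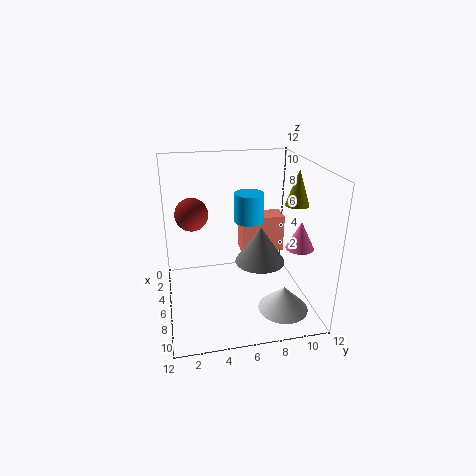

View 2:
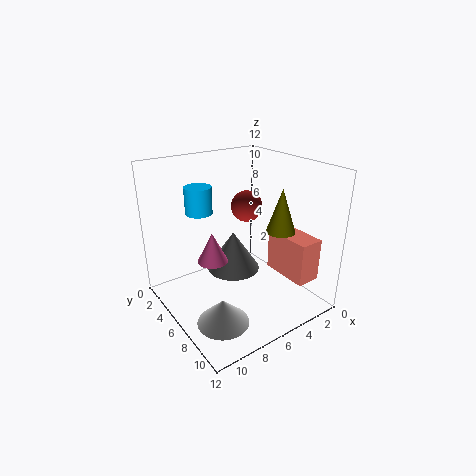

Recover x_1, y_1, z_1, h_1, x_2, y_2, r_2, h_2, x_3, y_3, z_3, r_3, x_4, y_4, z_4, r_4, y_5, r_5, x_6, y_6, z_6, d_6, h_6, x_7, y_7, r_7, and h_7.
x_1 = 7.5, y_1 = 7.5, z_1 = 4.5, h_1 = 3, x_2 = 9.5, y_2 = 9, r_2 = 2, h_2 = 2, x_3 = 9.5, y_3 = 6, z_3 = 9, r_3 = 1, x_4 = 10.5, y_4 = 9.5, z_4 = 7, r_4 = 1, y_5 = 2.5, r_5 = 1.5, x_6 = 1.5, y_6 = 7, z_6 = 3, d_6 = 4, h_6 = 3.5, x_7 = 6, y_7 = 11, r_7 = 1, h_7 = 3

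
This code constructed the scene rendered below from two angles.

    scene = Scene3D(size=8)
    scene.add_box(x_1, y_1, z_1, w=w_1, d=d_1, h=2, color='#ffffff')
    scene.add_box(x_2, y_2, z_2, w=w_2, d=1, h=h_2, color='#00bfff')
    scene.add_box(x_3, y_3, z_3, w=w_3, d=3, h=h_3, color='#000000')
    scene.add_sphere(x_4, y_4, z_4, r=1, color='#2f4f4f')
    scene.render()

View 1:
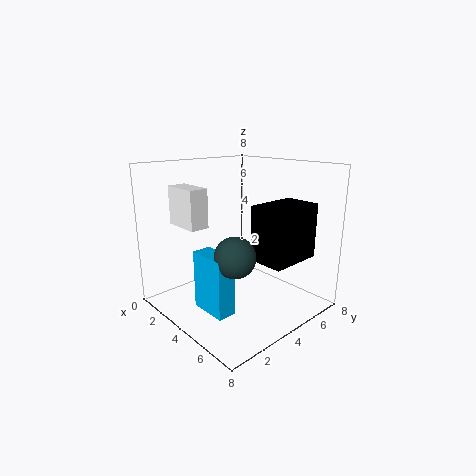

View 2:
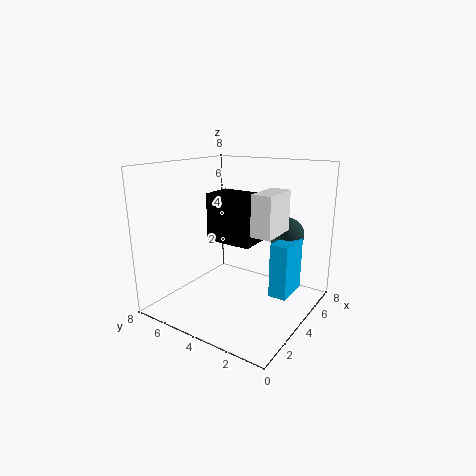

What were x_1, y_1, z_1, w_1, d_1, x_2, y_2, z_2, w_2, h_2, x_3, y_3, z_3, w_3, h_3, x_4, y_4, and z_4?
x_1 = 2; y_1 = 1; z_1 = 5; w_1 = 2; d_1 = 1; x_2 = 4; y_2 = 1; z_2 = 1; w_2 = 2; h_2 = 3; x_3 = 5; y_3 = 4; z_3 = 3; w_3 = 2; h_3 = 3; x_4 = 6; y_4 = 2; z_4 = 4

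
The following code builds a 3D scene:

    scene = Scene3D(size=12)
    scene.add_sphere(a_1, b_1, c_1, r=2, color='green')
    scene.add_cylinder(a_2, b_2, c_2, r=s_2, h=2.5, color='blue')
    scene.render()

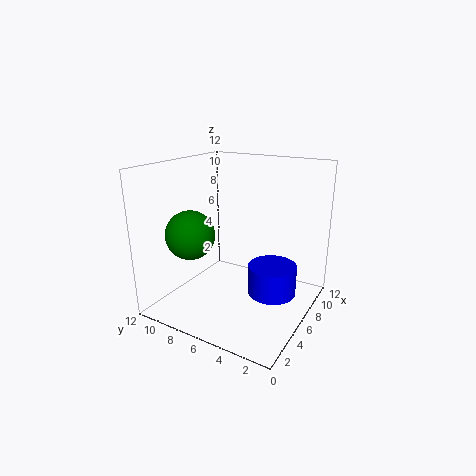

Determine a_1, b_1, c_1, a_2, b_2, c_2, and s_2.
a_1 = 3.5, b_1 = 9, c_1 = 6.5, a_2 = 6.5, b_2 = 3, c_2 = 1.5, s_2 = 2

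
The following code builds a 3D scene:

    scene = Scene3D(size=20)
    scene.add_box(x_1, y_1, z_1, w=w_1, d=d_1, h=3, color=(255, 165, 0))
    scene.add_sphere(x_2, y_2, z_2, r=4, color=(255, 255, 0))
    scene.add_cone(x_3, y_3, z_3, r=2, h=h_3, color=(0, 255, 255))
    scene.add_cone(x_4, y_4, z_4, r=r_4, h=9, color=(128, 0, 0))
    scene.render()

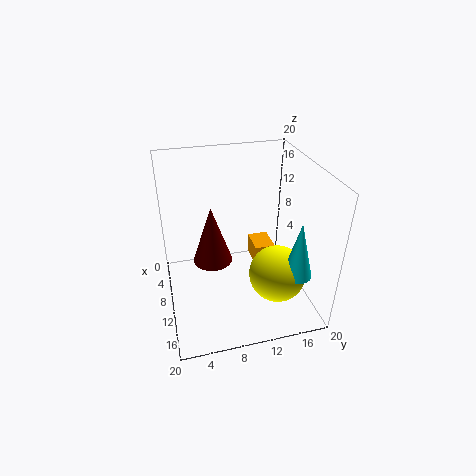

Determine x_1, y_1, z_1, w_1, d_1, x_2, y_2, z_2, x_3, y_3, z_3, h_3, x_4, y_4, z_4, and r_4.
x_1 = 5; y_1 = 13; z_1 = 4; w_1 = 4; d_1 = 3; x_2 = 13; y_2 = 15; z_2 = 5; x_3 = 15; y_3 = 17; z_3 = 6; h_3 = 8; x_4 = 6; y_4 = 7; z_4 = 4; r_4 = 3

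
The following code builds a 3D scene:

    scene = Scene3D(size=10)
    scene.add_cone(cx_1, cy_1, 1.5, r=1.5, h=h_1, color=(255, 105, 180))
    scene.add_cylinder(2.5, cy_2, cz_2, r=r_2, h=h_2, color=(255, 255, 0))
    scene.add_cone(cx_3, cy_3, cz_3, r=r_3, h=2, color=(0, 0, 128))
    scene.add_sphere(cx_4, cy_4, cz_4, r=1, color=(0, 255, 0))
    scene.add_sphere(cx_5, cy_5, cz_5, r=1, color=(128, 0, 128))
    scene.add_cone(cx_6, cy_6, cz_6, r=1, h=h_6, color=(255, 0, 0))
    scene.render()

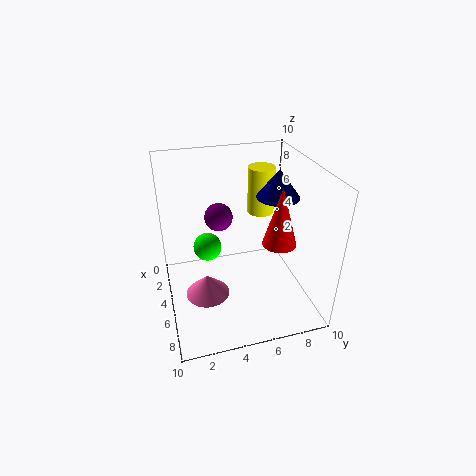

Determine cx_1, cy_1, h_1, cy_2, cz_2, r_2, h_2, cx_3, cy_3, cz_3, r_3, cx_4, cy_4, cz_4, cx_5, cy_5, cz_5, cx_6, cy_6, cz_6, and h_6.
cx_1 = 6; cy_1 = 2.5; h_1 = 1.5; cy_2 = 7.5; cz_2 = 5.5; r_2 = 1; h_2 = 3.5; cx_3 = 4.5; cy_3 = 8; cz_3 = 7.5; r_3 = 1.5; cx_4 = 4; cy_4 = 3; cz_4 = 4; cx_5 = 3.5; cy_5 = 4; cz_5 = 6; cx_6 = 8.5; cy_6 = 6.5; cz_6 = 6.5; h_6 = 3.5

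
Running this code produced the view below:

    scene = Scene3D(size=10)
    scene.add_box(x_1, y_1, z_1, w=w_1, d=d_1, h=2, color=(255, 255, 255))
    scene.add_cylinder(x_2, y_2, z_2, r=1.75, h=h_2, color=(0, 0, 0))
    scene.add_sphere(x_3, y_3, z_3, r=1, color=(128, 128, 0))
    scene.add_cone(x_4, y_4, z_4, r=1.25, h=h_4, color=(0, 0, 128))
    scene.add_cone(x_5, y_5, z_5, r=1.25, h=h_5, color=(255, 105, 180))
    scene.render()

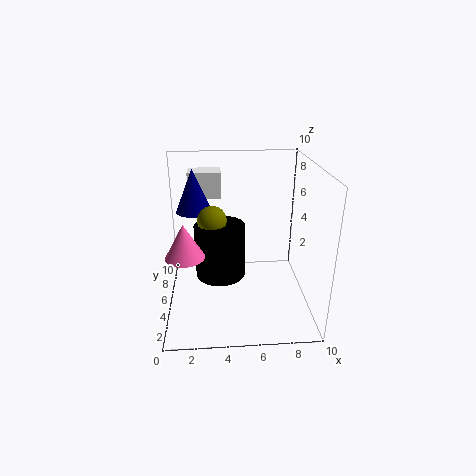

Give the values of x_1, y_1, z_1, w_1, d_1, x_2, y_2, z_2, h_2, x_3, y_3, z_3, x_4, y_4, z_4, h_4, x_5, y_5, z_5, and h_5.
x_1 = 1.5, y_1 = 8.25, z_1 = 6.75, w_1 = 2.5, d_1 = 1.75, x_2 = 3.75, y_2 = 5, z_2 = 2.25, h_2 = 3.75, x_3 = 3.25, y_3 = 5.25, z_3 = 6.25, x_4 = 2, y_4 = 6.5, z_4 = 6.5, h_4 = 3, x_5 = 1.5, y_5 = 3, z_5 = 4.75, h_5 = 2.25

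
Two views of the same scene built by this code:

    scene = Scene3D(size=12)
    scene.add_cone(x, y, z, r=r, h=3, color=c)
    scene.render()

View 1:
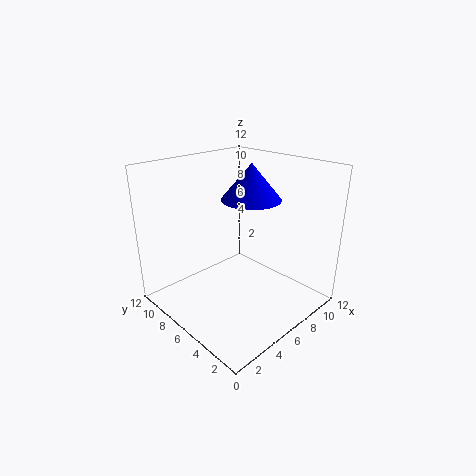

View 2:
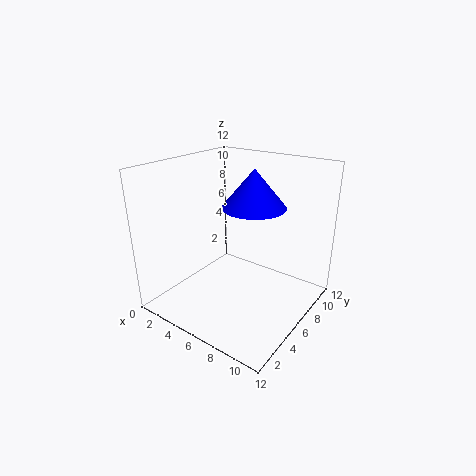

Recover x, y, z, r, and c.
x = 7.5, y = 6, z = 9, r = 2.5, c = 'blue'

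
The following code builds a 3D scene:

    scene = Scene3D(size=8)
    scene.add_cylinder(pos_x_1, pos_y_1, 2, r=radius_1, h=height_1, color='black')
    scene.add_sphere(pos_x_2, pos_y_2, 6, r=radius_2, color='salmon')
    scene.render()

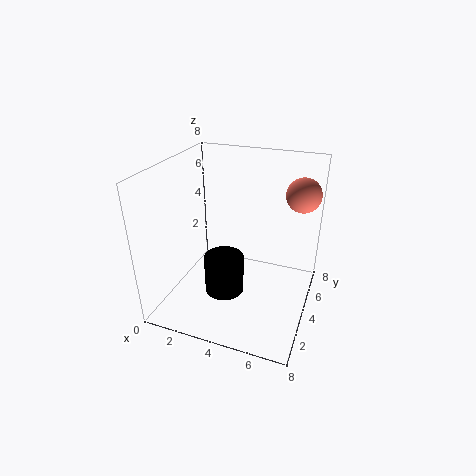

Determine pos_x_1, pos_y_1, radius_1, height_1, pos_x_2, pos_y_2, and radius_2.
pos_x_1 = 4; pos_y_1 = 2; radius_1 = 1; height_1 = 2; pos_x_2 = 7; pos_y_2 = 6.5; radius_2 = 1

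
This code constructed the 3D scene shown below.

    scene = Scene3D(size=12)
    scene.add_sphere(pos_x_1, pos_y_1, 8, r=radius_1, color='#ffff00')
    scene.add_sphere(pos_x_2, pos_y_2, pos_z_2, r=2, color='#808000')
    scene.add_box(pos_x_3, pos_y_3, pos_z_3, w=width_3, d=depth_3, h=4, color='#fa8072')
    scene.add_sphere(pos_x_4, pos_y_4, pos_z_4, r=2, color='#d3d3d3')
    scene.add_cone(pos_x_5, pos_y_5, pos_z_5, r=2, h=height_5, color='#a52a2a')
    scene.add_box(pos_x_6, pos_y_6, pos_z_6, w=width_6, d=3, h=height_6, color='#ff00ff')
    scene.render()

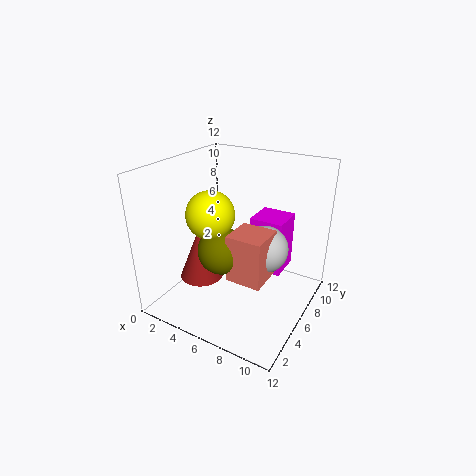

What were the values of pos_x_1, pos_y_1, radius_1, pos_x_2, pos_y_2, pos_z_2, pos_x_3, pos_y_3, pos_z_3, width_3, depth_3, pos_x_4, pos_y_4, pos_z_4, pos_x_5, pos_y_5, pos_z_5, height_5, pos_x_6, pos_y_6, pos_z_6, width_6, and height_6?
pos_x_1 = 4, pos_y_1 = 5, radius_1 = 2, pos_x_2 = 5, pos_y_2 = 5, pos_z_2 = 5, pos_x_3 = 6, pos_y_3 = 4, pos_z_3 = 3, width_3 = 3, depth_3 = 3, pos_x_4 = 8, pos_y_4 = 7, pos_z_4 = 5, pos_x_5 = 2, pos_y_5 = 6, pos_z_5 = 1, height_5 = 5, pos_x_6 = 6, pos_y_6 = 8, pos_z_6 = 2, width_6 = 3, height_6 = 5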